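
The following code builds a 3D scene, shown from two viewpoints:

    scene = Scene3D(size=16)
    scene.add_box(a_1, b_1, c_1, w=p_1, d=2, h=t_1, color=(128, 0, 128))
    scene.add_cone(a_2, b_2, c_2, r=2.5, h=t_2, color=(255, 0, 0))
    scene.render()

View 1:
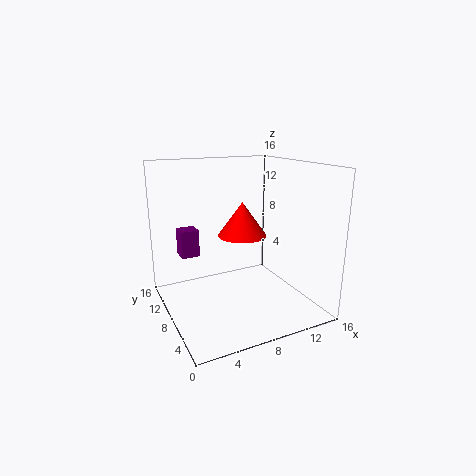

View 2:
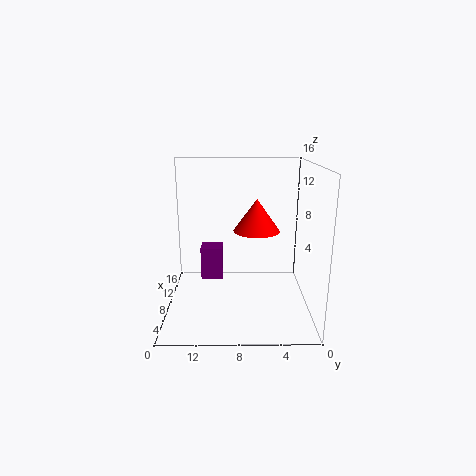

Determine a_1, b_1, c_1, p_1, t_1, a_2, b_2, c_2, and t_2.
a_1 = 2, b_1 = 9.5, c_1 = 6, p_1 = 2, t_1 = 3, a_2 = 7.5, b_2 = 6, c_2 = 9, t_2 = 3.5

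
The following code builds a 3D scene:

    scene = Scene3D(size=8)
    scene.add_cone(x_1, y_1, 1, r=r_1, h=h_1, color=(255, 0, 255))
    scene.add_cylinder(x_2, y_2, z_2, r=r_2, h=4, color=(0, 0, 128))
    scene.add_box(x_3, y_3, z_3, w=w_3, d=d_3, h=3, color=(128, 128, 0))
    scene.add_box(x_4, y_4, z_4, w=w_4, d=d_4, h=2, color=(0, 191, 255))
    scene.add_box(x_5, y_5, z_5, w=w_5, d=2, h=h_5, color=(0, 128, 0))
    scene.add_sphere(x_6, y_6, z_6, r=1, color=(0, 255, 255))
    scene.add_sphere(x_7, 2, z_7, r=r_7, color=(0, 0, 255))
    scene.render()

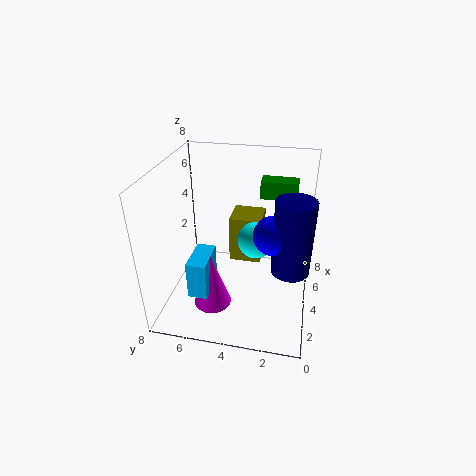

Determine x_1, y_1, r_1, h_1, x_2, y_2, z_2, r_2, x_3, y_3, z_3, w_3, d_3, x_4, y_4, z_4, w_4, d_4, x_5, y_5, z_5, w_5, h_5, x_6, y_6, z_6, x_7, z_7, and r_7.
x_1 = 2; y_1 = 5; r_1 = 1; h_1 = 3; x_2 = 3; y_2 = 1; z_2 = 3; r_2 = 1; x_3 = 6; y_3 = 3; z_3 = 1; w_3 = 2; d_3 = 2; x_4 = 1; y_4 = 5; z_4 = 2; w_4 = 2; d_4 = 1; x_5 = 5; y_5 = 1; z_5 = 6; w_5 = 1; h_5 = 1; x_6 = 4; y_6 = 3; z_6 = 4; x_7 = 3; z_7 = 5; r_7 = 1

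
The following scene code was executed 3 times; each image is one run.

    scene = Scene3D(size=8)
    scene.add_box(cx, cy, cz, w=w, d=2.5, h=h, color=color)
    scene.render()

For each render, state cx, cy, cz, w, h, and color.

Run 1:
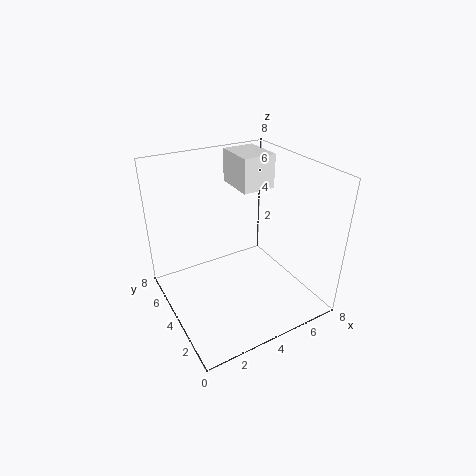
cx = 5
cy = 5
cz = 6
w = 2
h = 2
color = 'white'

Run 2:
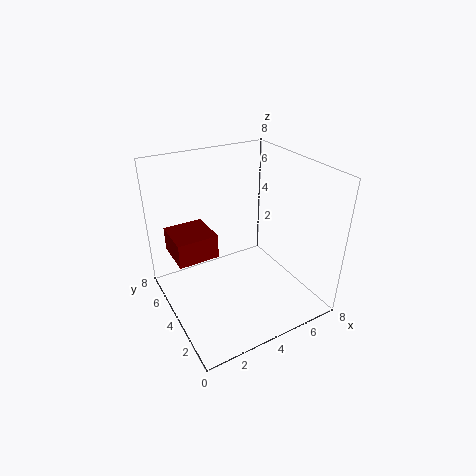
cx = 1
cy = 5.5
cz = 2
w = 2.5
h = 1.5
color = 'maroon'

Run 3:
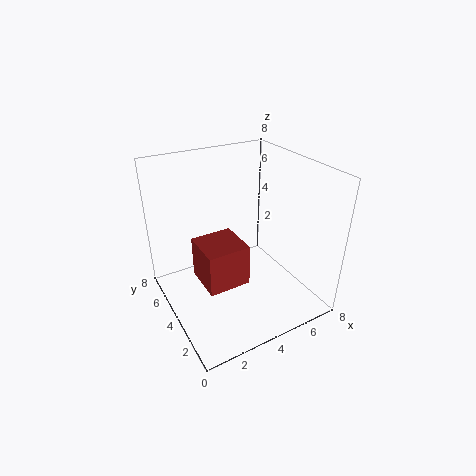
cx = 2
cy = 3.5
cz = 1
w = 2.5
h = 2.5
color = 'brown'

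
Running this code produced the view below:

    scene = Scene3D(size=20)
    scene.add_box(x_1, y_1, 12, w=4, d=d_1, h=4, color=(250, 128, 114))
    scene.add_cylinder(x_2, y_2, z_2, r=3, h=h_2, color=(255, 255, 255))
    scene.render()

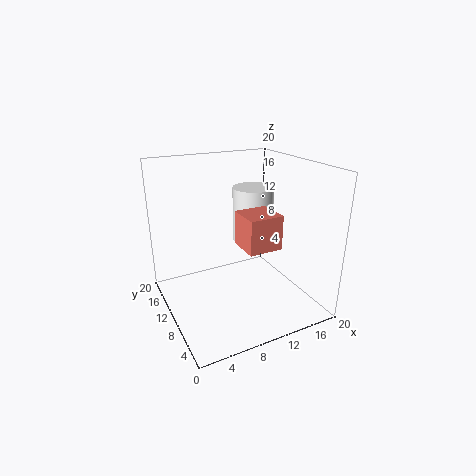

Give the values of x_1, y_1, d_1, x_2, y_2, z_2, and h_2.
x_1 = 7, y_1 = 1, d_1 = 4, x_2 = 14, y_2 = 13, z_2 = 8, h_2 = 8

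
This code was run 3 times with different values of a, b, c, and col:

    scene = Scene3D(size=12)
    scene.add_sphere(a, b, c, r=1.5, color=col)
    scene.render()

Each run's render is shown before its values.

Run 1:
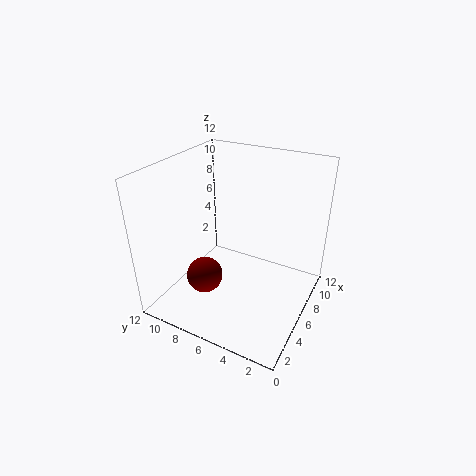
a = 3.75
b = 8
c = 3
col = 'maroon'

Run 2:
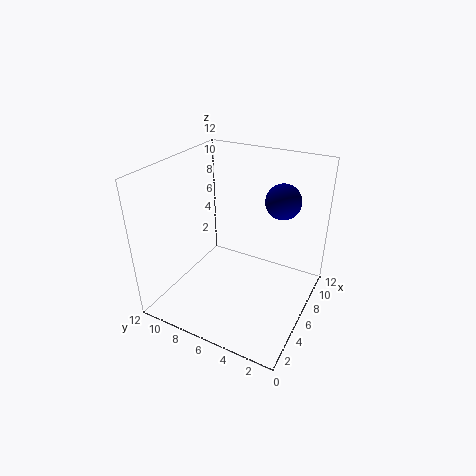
a = 8.75
b = 3.25
c = 8.75
col = 'navy'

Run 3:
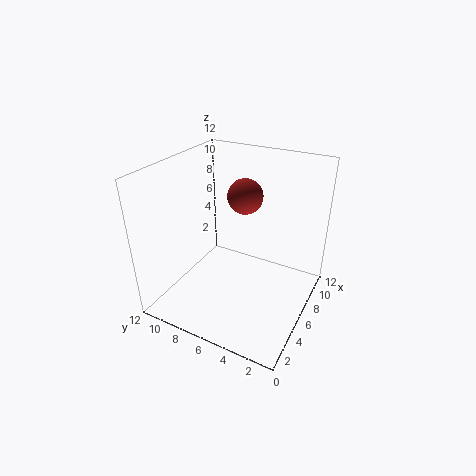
a = 7.75
b = 6.25
c = 9
col = 'brown'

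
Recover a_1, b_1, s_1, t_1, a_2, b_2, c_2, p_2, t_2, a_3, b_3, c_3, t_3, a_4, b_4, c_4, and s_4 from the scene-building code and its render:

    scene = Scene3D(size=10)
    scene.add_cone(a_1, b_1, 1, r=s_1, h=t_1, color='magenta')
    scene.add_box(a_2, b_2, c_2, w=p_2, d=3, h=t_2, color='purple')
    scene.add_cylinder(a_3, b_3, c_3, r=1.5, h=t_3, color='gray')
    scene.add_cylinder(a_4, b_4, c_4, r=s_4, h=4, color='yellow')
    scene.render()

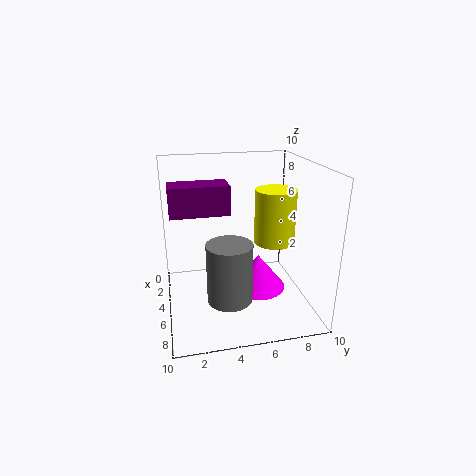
a_1 = 5, b_1 = 6.5, s_1 = 2, t_1 = 2.5, a_2 = 8.5, b_2 = 0.5, c_2 = 8.5, p_2 = 1.5, t_2 = 1.5, a_3 = 7, b_3 = 4, c_3 = 1.5, t_3 = 4, a_4 = 4, b_4 = 8, c_4 = 4, s_4 = 1.5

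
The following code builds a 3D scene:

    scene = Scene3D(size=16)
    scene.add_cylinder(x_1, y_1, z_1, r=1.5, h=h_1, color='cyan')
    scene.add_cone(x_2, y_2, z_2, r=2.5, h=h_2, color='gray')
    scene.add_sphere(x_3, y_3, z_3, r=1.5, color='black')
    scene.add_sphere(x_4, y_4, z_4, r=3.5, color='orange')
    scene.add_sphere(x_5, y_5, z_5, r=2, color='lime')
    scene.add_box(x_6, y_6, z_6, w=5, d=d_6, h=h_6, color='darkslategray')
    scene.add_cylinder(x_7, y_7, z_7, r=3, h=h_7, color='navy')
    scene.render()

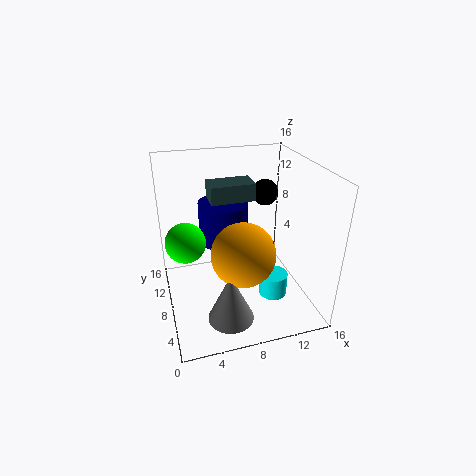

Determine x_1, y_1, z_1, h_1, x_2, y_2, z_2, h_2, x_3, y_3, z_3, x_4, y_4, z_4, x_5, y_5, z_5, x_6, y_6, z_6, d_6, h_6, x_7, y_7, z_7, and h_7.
x_1 = 11
y_1 = 4.5
z_1 = 2.5
h_1 = 2.5
x_2 = 6
y_2 = 4
z_2 = 0.5
h_2 = 5.5
x_3 = 12
y_3 = 10.5
z_3 = 12
x_4 = 8
y_4 = 6
z_4 = 7
x_5 = 2
y_5 = 6
z_5 = 9.5
x_6 = 5.5
y_6 = 9.5
z_6 = 11.5
d_6 = 3
h_6 = 2
x_7 = 7.5
y_7 = 12.5
z_7 = 5.5
h_7 = 5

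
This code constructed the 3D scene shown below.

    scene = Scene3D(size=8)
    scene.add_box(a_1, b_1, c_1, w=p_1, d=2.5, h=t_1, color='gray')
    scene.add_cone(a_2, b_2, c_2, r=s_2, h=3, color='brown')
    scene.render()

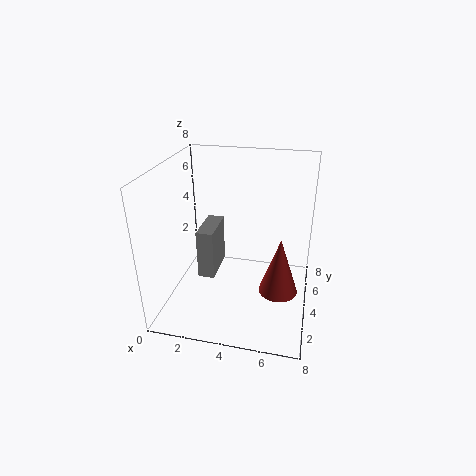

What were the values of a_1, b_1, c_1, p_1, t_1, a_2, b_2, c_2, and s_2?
a_1 = 1.5, b_1 = 4, c_1 = 1, p_1 = 1, t_1 = 3, a_2 = 6.5, b_2 = 2.5, c_2 = 2, s_2 = 1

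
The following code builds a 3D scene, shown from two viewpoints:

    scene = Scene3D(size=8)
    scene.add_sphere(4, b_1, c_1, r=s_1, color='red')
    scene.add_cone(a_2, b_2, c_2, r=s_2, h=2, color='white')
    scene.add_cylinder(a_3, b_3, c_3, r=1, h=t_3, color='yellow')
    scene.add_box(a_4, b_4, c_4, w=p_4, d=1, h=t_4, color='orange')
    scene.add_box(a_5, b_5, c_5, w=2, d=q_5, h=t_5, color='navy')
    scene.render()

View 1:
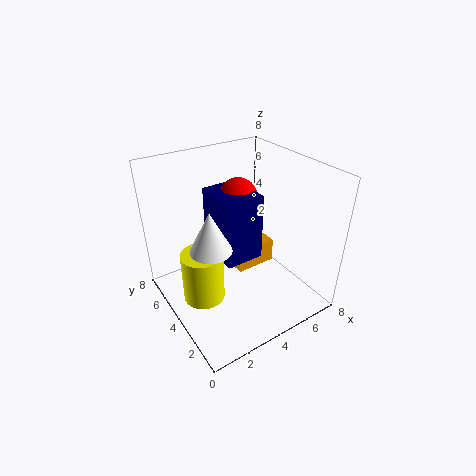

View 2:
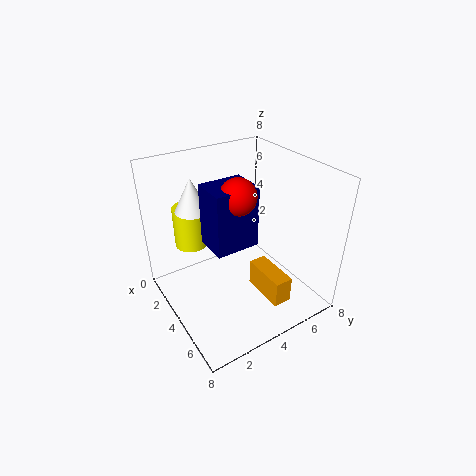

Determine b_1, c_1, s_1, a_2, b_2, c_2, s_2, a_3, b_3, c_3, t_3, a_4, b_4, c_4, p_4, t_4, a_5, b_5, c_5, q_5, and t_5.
b_1 = 4, c_1 = 6.5, s_1 = 1, a_2 = 1.5, b_2 = 2.5, c_2 = 5, s_2 = 1, a_3 = 1, b_3 = 2.5, c_3 = 2.5, t_3 = 2.5, a_4 = 4.5, b_4 = 4.5, c_4 = 1, p_4 = 2.5, t_4 = 1.5, a_5 = 2.5, b_5 = 2.5, c_5 = 3.5, q_5 = 2.5, t_5 = 3.5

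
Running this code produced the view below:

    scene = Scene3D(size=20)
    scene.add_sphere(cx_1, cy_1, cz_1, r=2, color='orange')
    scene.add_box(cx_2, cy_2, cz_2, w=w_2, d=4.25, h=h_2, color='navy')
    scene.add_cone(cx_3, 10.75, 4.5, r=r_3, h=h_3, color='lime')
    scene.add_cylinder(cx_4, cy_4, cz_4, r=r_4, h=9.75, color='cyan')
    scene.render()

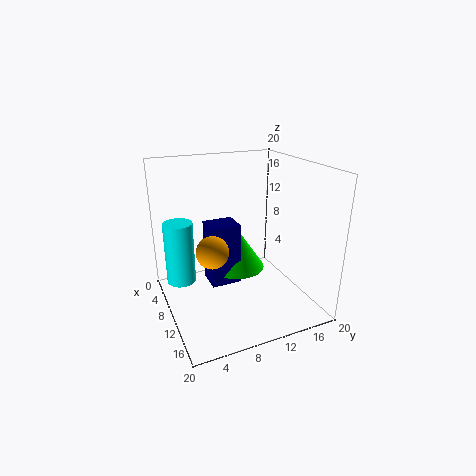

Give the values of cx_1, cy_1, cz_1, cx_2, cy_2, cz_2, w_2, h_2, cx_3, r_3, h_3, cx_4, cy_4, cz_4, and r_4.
cx_1 = 14.25, cy_1 = 4.75, cz_1 = 10.75, cx_2 = 6.75, cy_2 = 6, cz_2 = 3.25, w_2 = 3.75, h_2 = 8.75, cx_3 = 8, r_3 = 4, h_3 = 6, cx_4 = 3, cy_4 = 3.25, cz_4 = 1, r_4 = 2.25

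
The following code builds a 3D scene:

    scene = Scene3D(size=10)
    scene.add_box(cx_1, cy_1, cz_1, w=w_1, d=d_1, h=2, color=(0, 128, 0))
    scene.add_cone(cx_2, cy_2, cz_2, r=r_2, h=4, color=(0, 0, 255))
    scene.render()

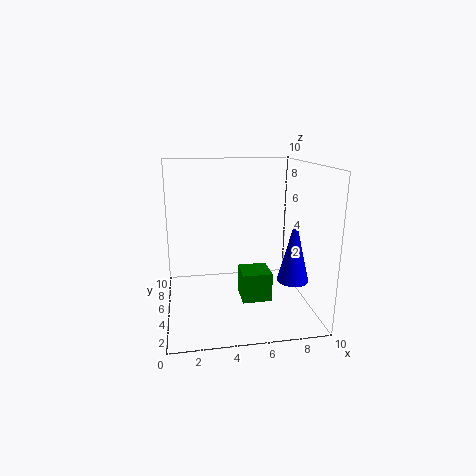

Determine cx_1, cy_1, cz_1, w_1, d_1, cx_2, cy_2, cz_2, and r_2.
cx_1 = 5
cy_1 = 3
cz_1 = 1
w_1 = 2
d_1 = 2
cx_2 = 8
cy_2 = 2
cz_2 = 3
r_2 = 1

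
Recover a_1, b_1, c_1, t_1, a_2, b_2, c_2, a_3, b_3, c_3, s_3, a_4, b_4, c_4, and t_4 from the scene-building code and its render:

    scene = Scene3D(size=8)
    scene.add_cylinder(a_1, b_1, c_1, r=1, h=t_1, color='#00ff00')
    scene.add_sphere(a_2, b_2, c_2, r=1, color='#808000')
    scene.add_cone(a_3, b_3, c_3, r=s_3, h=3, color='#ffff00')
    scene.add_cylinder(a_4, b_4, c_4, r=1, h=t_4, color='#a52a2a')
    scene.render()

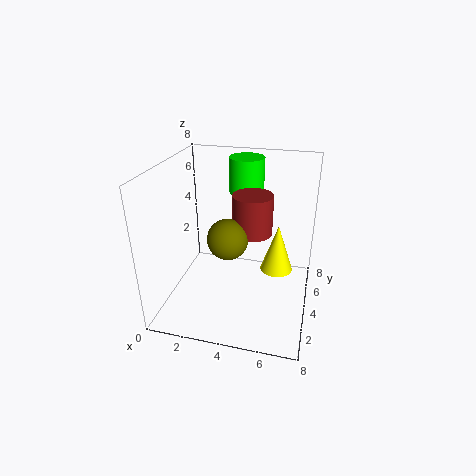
a_1 = 4; b_1 = 6; c_1 = 6; t_1 = 2; a_2 = 4; b_2 = 2; c_2 = 5; a_3 = 6; b_3 = 6; c_3 = 1; s_3 = 1; a_4 = 5; b_4 = 3; c_4 = 5; t_4 = 2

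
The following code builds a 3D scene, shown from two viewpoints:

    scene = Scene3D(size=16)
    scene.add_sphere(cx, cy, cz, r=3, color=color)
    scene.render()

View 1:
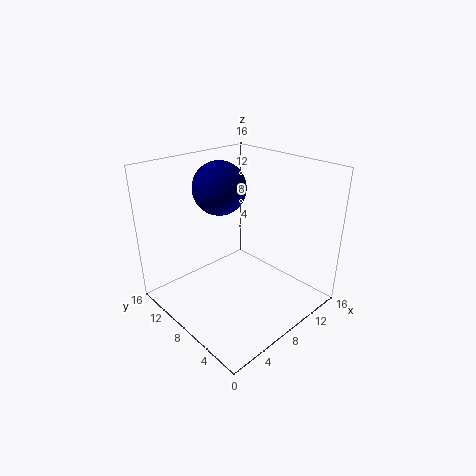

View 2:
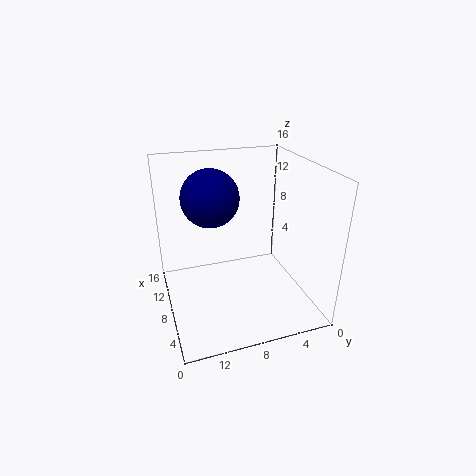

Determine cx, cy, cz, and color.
cx = 8; cy = 11; cz = 13; color = 'navy'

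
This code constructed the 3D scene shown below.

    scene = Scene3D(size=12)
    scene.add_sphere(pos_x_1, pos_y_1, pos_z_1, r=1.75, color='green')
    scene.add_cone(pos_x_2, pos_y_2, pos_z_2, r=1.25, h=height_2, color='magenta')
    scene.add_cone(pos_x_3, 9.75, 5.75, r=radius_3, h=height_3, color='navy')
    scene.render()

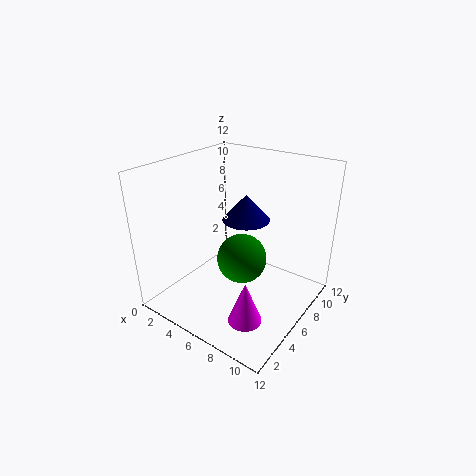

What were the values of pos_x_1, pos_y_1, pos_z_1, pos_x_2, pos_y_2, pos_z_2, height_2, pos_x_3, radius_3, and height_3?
pos_x_1 = 8.5
pos_y_1 = 3
pos_z_1 = 6.5
pos_x_2 = 9.5
pos_y_2 = 2
pos_z_2 = 2
height_2 = 3.25
pos_x_3 = 4.25
radius_3 = 2.25
height_3 = 2.5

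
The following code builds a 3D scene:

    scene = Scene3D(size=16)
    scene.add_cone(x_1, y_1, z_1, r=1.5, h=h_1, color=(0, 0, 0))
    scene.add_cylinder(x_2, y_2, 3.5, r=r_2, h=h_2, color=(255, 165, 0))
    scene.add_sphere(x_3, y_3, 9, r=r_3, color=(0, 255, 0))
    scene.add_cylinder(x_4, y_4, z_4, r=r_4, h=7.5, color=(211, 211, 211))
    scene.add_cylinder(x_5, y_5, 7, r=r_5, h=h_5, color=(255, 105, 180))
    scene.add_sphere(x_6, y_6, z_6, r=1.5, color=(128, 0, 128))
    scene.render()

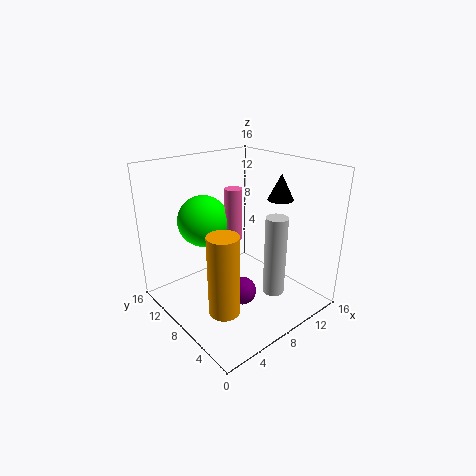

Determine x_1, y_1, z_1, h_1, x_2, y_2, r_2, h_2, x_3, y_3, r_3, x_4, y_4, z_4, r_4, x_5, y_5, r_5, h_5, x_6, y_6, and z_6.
x_1 = 13.5
y_1 = 7
z_1 = 11.5
h_1 = 3
x_2 = 2.5
y_2 = 3.5
r_2 = 1.5
h_2 = 8
x_3 = 6.5
y_3 = 12.5
r_3 = 3
x_4 = 6.5
y_4 = 1
z_4 = 5.5
r_4 = 1
x_5 = 9
y_5 = 10
r_5 = 1
h_5 = 6
x_6 = 6.5
y_6 = 5.5
z_6 = 3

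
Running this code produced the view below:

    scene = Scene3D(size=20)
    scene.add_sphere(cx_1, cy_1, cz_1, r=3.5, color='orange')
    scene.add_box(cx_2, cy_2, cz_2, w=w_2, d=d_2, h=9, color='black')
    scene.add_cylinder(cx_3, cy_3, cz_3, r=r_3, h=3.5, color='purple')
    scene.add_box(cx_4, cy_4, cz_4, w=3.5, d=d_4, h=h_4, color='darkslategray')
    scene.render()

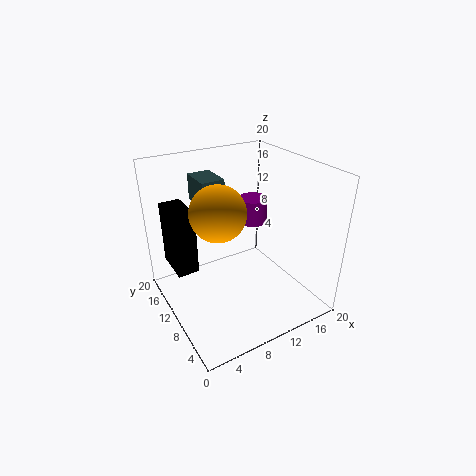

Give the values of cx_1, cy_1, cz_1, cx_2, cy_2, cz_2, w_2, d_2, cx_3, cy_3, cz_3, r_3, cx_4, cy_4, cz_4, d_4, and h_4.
cx_1 = 6
cy_1 = 8
cz_1 = 15.5
cx_2 = 1.5
cy_2 = 11.5
cz_2 = 5.5
w_2 = 3
d_2 = 5.5
cx_3 = 13
cy_3 = 11
cz_3 = 11.5
r_3 = 2
cx_4 = 7
cy_4 = 14.5
cz_4 = 13
d_4 = 5
h_4 = 4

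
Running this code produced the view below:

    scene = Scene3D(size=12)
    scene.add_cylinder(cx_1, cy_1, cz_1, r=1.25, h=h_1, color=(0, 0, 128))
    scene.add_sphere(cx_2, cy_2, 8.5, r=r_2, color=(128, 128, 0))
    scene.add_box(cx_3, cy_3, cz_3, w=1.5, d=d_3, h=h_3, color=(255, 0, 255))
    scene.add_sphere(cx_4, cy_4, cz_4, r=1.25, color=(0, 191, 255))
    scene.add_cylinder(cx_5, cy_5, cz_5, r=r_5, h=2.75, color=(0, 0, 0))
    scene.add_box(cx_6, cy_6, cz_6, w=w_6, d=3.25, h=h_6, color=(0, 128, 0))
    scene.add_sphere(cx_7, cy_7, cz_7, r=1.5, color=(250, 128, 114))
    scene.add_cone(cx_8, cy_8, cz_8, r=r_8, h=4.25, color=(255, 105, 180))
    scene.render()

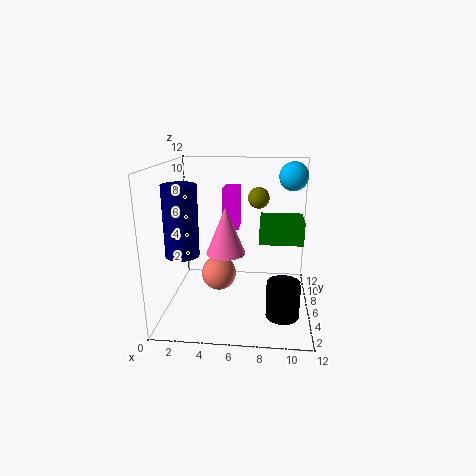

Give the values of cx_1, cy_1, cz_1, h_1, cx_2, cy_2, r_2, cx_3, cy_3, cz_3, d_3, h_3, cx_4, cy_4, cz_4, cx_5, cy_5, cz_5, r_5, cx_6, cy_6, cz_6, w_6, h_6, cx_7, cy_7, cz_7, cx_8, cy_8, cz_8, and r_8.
cx_1 = 2.25; cy_1 = 2.5; cz_1 = 5.75; h_1 = 5.25; cx_2 = 7.5; cy_2 = 10.25; r_2 = 1; cx_3 = 4.25; cy_3 = 9; cz_3 = 5.75; d_3 = 2.5; h_3 = 3.75; cx_4 = 10.5; cy_4 = 8.75; cz_4 = 10.75; cx_5 = 9.75; cy_5 = 2.25; cz_5 = 1.25; r_5 = 1.25; cx_6 = 7.75; cy_6 = 6.5; cz_6 = 5.25; w_6 = 3.75; h_6 = 2; cx_7 = 4.25; cy_7 = 6.5; cz_7 = 2.5; cx_8 = 4.75; cy_8 = 7.5; cz_8 = 4; r_8 = 1.75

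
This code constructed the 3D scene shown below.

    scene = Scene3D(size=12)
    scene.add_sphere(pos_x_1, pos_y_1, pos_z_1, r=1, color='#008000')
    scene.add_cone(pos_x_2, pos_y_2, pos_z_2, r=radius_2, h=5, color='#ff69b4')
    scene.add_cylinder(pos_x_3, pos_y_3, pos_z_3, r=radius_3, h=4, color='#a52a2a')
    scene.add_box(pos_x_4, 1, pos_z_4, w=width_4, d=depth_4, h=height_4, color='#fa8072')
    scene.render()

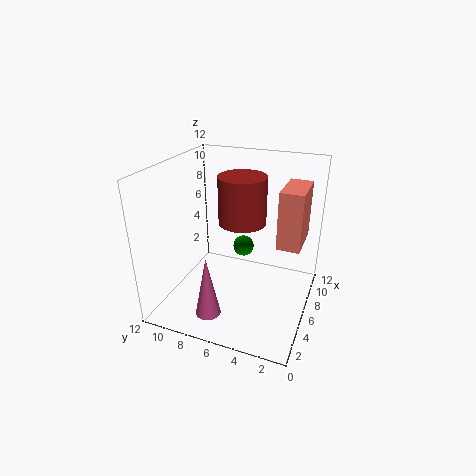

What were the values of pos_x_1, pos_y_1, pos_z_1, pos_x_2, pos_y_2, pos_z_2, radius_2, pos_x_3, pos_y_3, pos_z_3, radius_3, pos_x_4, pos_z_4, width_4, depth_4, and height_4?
pos_x_1 = 10
pos_y_1 = 7
pos_z_1 = 3
pos_x_2 = 2
pos_y_2 = 7
pos_z_2 = 1
radius_2 = 1
pos_x_3 = 7
pos_y_3 = 6
pos_z_3 = 7
radius_3 = 2
pos_x_4 = 7
pos_z_4 = 5
width_4 = 4
depth_4 = 2
height_4 = 5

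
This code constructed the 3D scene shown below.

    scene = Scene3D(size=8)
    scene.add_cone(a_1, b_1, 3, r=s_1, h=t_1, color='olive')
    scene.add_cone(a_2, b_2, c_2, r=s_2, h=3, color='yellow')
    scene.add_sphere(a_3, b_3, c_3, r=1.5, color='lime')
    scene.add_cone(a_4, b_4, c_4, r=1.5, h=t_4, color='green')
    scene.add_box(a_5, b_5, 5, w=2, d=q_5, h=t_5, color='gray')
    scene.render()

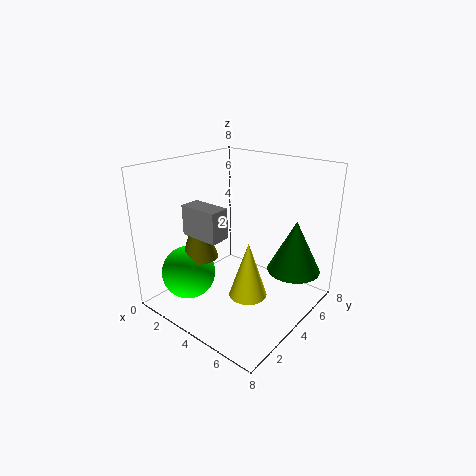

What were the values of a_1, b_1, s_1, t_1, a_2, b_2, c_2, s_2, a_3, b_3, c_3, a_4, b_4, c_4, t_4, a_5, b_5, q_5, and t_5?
a_1 = 2.5; b_1 = 2.5; s_1 = 1; t_1 = 3; a_2 = 5.5; b_2 = 3; c_2 = 1.5; s_2 = 1; a_3 = 2; b_3 = 2; c_3 = 2; a_4 = 6.5; b_4 = 6; c_4 = 2; t_4 = 3; a_5 = 3; b_5 = 1; q_5 = 1; t_5 = 1.5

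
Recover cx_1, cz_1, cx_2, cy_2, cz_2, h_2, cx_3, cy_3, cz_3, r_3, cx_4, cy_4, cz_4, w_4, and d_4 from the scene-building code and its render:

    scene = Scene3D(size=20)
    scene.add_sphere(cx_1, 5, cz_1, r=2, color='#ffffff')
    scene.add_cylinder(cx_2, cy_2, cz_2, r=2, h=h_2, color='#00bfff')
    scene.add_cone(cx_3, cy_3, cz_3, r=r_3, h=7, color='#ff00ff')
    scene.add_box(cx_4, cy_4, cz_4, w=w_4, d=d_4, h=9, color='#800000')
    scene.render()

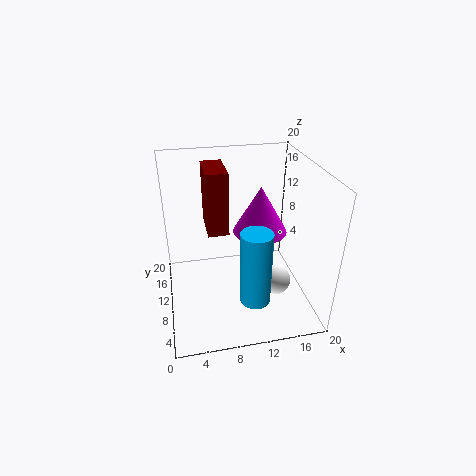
cx_1 = 14; cz_1 = 6; cx_2 = 11; cy_2 = 4; cz_2 = 4; h_2 = 10; cx_3 = 14; cy_3 = 13; cz_3 = 9; r_3 = 4; cx_4 = 6; cy_4 = 11; cz_4 = 10; w_4 = 3; d_4 = 6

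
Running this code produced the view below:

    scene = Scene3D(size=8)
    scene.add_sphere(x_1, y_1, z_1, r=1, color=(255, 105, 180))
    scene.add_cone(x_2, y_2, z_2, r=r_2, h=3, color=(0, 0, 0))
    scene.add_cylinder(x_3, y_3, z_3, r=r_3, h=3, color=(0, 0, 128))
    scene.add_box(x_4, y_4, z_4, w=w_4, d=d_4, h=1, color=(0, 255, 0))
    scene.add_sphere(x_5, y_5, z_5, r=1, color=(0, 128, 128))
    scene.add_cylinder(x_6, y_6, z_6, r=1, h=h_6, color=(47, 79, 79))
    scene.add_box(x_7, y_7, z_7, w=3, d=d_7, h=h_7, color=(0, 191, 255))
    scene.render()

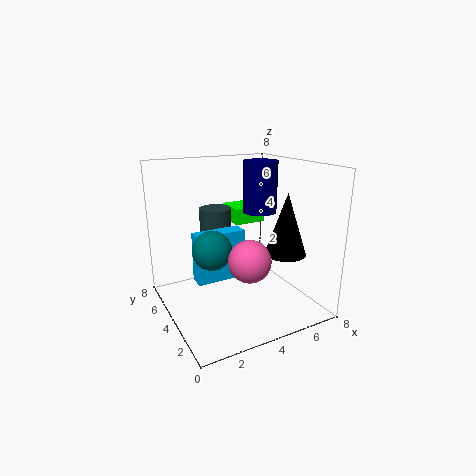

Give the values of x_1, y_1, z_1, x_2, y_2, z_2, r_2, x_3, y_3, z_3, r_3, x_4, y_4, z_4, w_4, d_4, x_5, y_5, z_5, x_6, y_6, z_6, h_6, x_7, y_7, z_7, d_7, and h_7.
x_1 = 3, y_1 = 1, z_1 = 4, x_2 = 5, y_2 = 1, z_2 = 4, r_2 = 1, x_3 = 6, y_3 = 5, z_3 = 5, r_3 = 1, x_4 = 5, y_4 = 6, z_4 = 4, w_4 = 2, d_4 = 2, x_5 = 2, y_5 = 3, z_5 = 4, x_6 = 4, y_6 = 7, z_6 = 3, h_6 = 2, x_7 = 2, y_7 = 5, z_7 = 1, d_7 = 1, h_7 = 3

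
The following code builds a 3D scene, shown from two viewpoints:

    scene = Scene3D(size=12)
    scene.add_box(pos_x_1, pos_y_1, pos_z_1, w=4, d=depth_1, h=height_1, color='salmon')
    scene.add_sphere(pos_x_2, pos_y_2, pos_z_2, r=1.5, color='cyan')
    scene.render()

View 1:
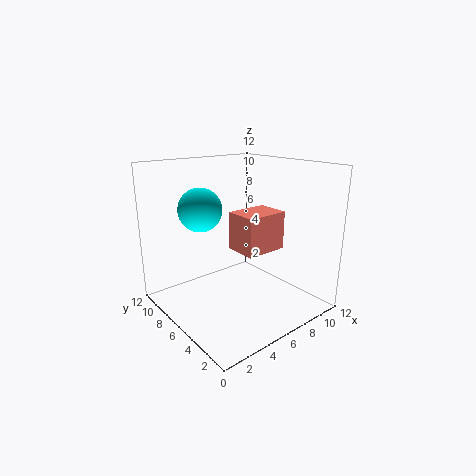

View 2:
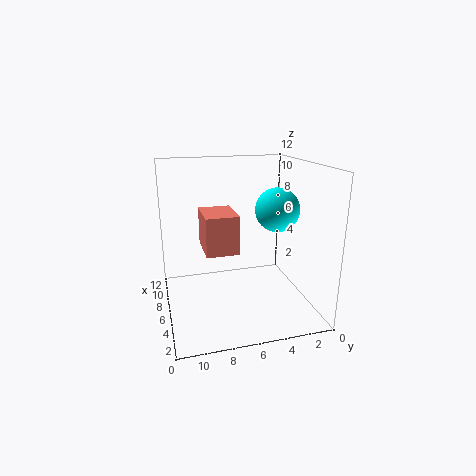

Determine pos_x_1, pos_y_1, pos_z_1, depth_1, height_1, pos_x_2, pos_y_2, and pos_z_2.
pos_x_1 = 7, pos_y_1 = 5.5, pos_z_1 = 4, depth_1 = 3, height_1 = 3.5, pos_x_2 = 1.5, pos_y_2 = 4.5, pos_z_2 = 9.5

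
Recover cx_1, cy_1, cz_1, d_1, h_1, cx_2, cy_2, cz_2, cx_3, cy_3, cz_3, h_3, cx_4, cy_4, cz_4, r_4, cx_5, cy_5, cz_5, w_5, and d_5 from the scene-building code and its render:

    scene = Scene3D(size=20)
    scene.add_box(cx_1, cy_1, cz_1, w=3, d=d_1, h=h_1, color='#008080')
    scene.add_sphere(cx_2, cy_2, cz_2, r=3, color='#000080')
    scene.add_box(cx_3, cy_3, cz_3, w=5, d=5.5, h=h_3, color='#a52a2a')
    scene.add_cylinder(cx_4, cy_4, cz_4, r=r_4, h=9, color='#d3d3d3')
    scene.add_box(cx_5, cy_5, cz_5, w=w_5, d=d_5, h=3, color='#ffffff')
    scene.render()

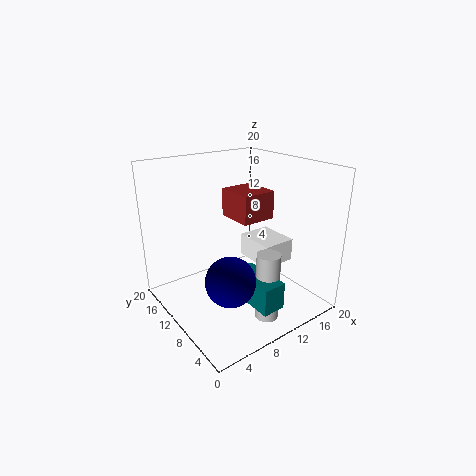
cx_1 = 7
cy_1 = 0.5
cz_1 = 4
d_1 = 6.5
h_1 = 3.5
cx_2 = 4.5
cy_2 = 4
cz_2 = 8
cx_3 = 10.5
cy_3 = 9
cz_3 = 12
h_3 = 4
cx_4 = 9.5
cy_4 = 3
cz_4 = 1.5
r_4 = 1.5
cx_5 = 10.5
cy_5 = 4.5
cz_5 = 7.5
w_5 = 4.5
d_5 = 5.5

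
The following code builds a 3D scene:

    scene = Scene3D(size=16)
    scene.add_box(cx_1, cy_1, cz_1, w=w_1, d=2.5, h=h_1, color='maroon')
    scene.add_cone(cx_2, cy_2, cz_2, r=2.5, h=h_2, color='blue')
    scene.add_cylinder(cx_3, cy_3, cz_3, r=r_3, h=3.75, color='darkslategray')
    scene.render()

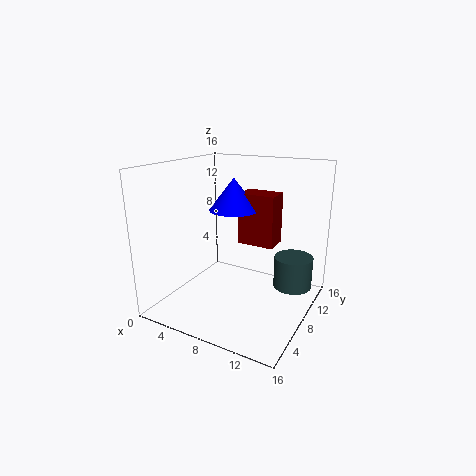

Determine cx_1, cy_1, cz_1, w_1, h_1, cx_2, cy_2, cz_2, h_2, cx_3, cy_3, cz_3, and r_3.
cx_1 = 9, cy_1 = 6.25, cz_1 = 8.25, w_1 = 3.75, h_1 = 5.25, cx_2 = 8.5, cy_2 = 6.25, cz_2 = 11.75, h_2 = 3.25, cx_3 = 13.25, cy_3 = 12, cz_3 = 1.5, r_3 = 2.25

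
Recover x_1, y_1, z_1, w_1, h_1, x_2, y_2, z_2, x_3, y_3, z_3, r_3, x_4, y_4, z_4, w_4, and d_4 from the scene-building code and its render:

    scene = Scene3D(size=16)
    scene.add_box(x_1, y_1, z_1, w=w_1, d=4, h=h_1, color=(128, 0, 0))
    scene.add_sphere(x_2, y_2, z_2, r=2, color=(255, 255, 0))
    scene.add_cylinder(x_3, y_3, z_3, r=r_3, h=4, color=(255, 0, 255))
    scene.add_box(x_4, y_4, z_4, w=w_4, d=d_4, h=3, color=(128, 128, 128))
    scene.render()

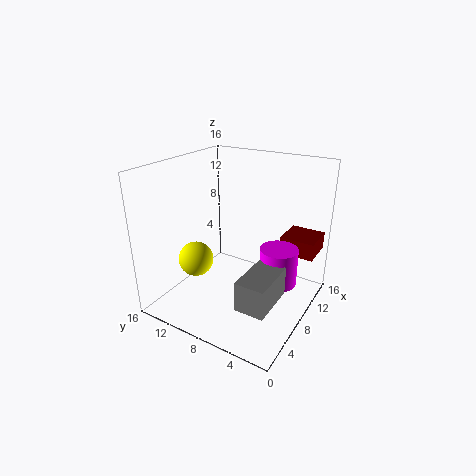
x_1 = 11.5; y_1 = 0.5; z_1 = 5.5; w_1 = 4; h_1 = 2; x_2 = 6; y_2 = 12.5; z_2 = 5; x_3 = 8; y_3 = 3; z_3 = 4; r_3 = 2; x_4 = 1.5; y_4 = 1.5; z_4 = 4; w_4 = 5; d_4 = 3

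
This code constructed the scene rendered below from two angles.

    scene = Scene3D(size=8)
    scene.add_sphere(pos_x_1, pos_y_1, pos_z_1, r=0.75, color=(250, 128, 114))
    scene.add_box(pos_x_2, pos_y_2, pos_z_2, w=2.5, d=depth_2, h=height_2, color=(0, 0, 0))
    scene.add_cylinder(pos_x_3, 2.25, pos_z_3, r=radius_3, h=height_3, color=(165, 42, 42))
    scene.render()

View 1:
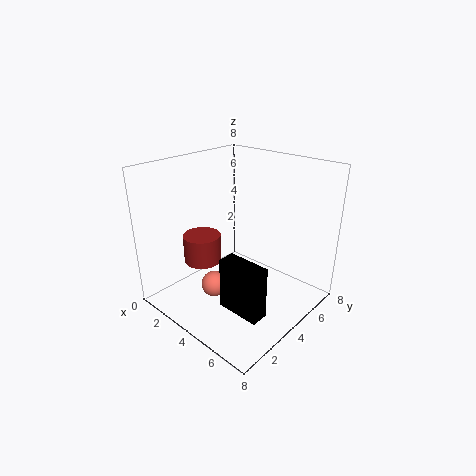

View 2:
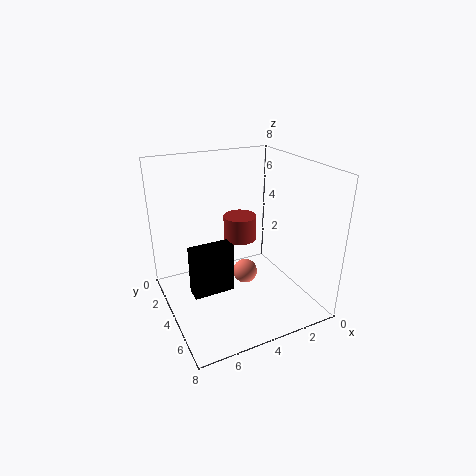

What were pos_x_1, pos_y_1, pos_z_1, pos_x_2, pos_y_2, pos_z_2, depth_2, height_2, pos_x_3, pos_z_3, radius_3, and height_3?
pos_x_1 = 3; pos_y_1 = 3; pos_z_1 = 1; pos_x_2 = 4; pos_y_2 = 2.5; pos_z_2 = 0.25; depth_2 = 1; height_2 = 3; pos_x_3 = 3; pos_z_3 = 3; radius_3 = 1; height_3 = 1.5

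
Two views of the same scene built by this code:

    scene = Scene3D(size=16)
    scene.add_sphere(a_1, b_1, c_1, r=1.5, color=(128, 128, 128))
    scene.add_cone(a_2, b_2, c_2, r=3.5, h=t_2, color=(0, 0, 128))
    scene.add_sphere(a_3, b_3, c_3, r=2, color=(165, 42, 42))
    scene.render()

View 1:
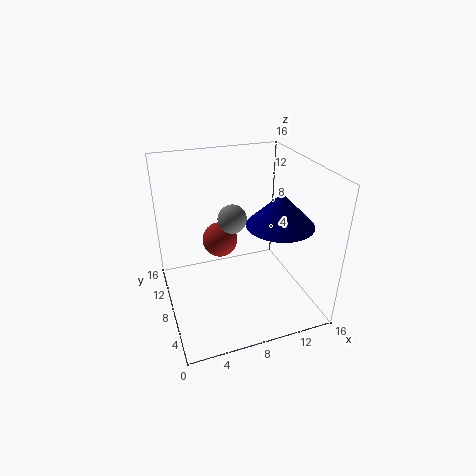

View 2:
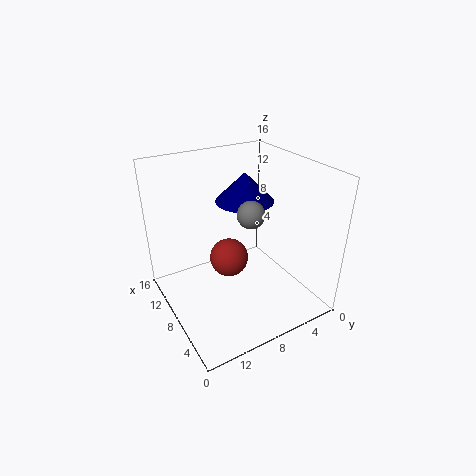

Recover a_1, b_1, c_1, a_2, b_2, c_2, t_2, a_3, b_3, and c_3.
a_1 = 7, b_1 = 7, c_1 = 11, a_2 = 11.5, b_2 = 5, c_2 = 10.5, t_2 = 3.5, a_3 = 6.5, b_3 = 10, c_3 = 7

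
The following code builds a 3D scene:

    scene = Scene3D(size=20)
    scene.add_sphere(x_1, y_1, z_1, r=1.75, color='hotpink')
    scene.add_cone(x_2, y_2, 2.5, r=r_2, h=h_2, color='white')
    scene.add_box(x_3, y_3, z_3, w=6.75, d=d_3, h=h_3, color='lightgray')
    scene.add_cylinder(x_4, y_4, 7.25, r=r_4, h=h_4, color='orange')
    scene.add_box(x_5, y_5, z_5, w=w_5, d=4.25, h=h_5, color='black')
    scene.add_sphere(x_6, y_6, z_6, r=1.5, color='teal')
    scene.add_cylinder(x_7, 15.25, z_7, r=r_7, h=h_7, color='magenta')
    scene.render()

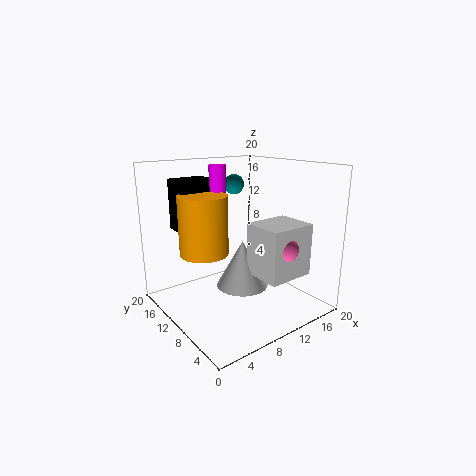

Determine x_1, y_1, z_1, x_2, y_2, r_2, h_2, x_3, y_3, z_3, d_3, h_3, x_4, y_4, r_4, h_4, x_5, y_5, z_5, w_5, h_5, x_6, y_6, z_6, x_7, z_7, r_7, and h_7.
x_1 = 13.5; y_1 = 4.25; z_1 = 9.25; x_2 = 11; y_2 = 10.25; r_2 = 3.75; h_2 = 6.75; x_3 = 10.75; y_3 = 3.25; z_3 = 5; d_3 = 5.75; h_3 = 7.25; x_4 = 6.75; y_4 = 13.75; r_4 = 3.5; h_4 = 8.5; x_5 = 4.5; y_5 = 15.5; z_5 = 10; w_5 = 5.5; h_5 = 7.5; x_6 = 13; y_6 = 15; z_6 = 16.5; x_7 = 10.25; z_7 = 12; r_7 = 1.25; h_7 = 7.5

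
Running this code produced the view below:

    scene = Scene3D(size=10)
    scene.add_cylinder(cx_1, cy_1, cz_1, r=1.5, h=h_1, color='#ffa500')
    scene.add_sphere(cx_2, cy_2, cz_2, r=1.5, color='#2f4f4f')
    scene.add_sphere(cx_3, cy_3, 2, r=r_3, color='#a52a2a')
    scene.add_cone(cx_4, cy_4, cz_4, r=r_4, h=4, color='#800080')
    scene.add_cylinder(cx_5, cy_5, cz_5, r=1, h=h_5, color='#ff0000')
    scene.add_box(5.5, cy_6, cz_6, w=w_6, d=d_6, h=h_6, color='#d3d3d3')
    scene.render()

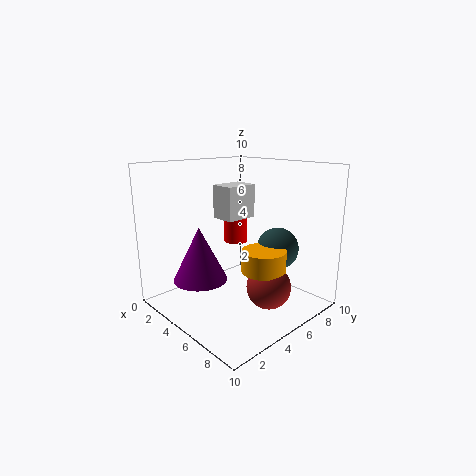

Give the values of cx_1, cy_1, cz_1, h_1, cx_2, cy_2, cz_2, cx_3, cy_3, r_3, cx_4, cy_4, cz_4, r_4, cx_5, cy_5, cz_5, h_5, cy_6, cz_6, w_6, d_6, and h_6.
cx_1 = 7
cy_1 = 5.5
cz_1 = 3
h_1 = 1.5
cx_2 = 6.5
cy_2 = 7.5
cz_2 = 4
cx_3 = 7.5
cy_3 = 5.5
r_3 = 1.5
cx_4 = 2.5
cy_4 = 3.5
cz_4 = 1.5
r_4 = 2
cx_5 = 1
cy_5 = 8.5
cz_5 = 3
h_5 = 4.5
cy_6 = 2.5
cz_6 = 7
w_6 = 1.5
d_6 = 2
h_6 = 2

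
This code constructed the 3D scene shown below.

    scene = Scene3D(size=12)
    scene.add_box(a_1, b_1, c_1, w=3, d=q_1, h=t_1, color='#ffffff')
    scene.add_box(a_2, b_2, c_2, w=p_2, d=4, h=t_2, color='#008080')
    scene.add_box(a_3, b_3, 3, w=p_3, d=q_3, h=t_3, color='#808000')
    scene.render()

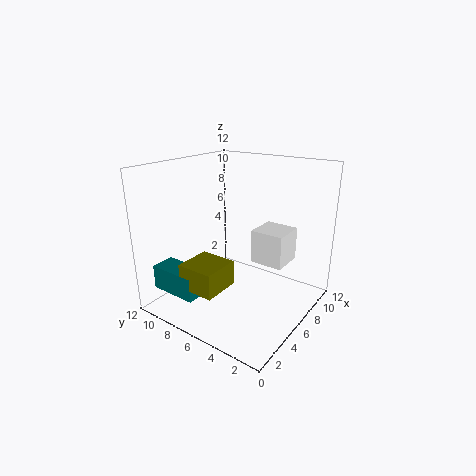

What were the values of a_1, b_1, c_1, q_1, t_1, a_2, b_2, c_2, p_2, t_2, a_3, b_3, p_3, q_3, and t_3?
a_1 = 8, b_1 = 3, c_1 = 3, q_1 = 3, t_1 = 3, a_2 = 1, b_2 = 7, c_2 = 2, p_2 = 2, t_2 = 2, a_3 = 1, b_3 = 5, p_3 = 3, q_3 = 3, t_3 = 2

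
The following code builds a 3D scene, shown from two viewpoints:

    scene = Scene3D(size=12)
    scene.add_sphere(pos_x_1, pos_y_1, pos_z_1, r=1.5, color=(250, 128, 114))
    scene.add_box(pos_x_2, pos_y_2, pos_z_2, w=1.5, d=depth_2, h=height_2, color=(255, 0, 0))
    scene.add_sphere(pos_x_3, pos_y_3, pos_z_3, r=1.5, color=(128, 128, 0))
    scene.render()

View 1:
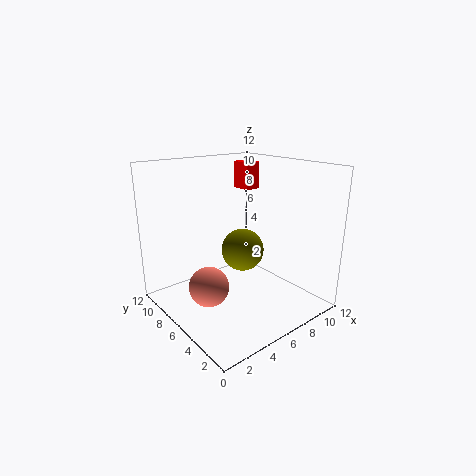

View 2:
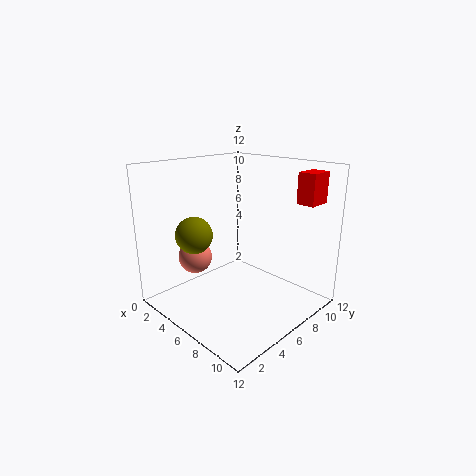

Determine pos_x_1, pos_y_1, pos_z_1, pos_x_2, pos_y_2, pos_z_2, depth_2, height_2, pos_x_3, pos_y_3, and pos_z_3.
pos_x_1 = 2; pos_y_1 = 4.5; pos_z_1 = 3.5; pos_x_2 = 9.5; pos_y_2 = 9; pos_z_2 = 9; depth_2 = 2; height_2 = 2.5; pos_x_3 = 4; pos_y_3 = 3; pos_z_3 = 6.5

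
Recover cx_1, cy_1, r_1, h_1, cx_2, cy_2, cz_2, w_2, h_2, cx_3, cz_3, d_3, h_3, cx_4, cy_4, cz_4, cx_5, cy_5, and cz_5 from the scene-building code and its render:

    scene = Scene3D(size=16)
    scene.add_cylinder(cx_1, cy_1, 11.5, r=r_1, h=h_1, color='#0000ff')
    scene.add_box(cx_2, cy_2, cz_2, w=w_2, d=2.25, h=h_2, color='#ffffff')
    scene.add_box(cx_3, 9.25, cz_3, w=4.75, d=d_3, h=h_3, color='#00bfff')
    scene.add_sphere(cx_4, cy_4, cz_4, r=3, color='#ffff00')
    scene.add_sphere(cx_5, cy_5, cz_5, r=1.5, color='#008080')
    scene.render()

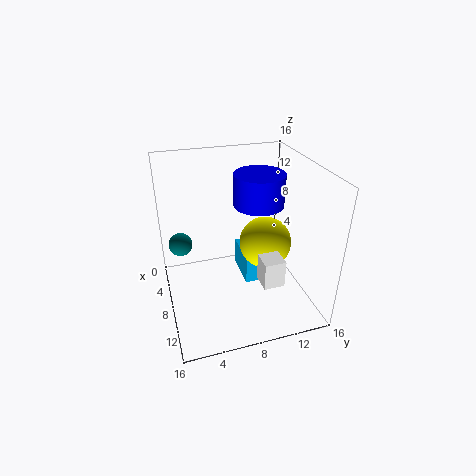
cx_1 = 7.5, cy_1 = 10.5, r_1 = 2.75, h_1 = 3.5, cx_2 = 11, cy_2 = 9.25, cz_2 = 4.5, w_2 = 2.25, h_2 = 3, cx_3 = 2.75, cz_3 = 1, d_3 = 3, h_3 = 3.5, cx_4 = 7.5, cy_4 = 11.5, cz_4 = 6.5, cx_5 = 1.5, cy_5 = 2.25, cz_5 = 4.25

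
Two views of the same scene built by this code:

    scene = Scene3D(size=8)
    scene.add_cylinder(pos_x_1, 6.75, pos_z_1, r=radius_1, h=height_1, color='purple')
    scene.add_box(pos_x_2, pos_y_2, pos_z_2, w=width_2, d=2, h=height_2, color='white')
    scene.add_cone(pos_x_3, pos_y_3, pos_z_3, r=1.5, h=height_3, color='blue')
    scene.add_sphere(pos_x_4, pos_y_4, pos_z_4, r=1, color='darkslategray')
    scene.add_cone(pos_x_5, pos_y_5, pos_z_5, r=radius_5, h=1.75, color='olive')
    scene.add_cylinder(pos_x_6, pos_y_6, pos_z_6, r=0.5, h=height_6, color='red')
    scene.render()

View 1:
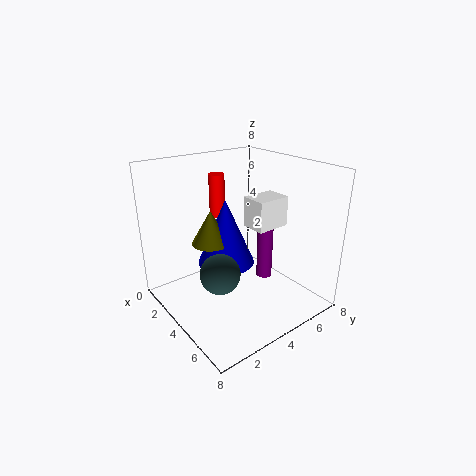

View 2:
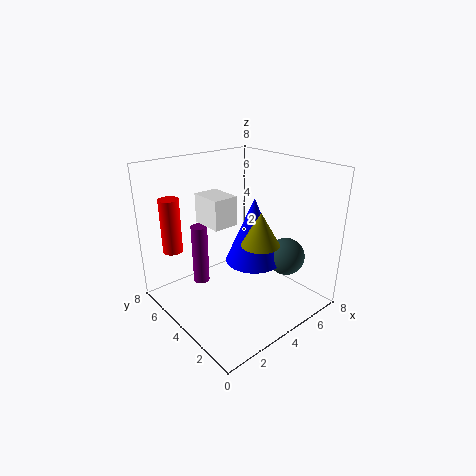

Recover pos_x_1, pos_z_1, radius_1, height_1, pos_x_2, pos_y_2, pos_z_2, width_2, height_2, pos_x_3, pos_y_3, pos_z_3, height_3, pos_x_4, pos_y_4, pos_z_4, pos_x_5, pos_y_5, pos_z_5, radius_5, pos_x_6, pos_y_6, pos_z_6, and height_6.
pos_x_1 = 3.25
pos_z_1 = 0.25
radius_1 = 0.5
height_1 = 3.75
pos_x_2 = 3.25
pos_y_2 = 5
pos_z_2 = 4.25
width_2 = 1.5
height_2 = 1.75
pos_x_3 = 4.25
pos_y_3 = 3
pos_z_3 = 3
height_3 = 3.5
pos_x_4 = 5.5
pos_y_4 = 1.75
pos_z_4 = 3.25
pos_x_5 = 4
pos_y_5 = 2.25
pos_z_5 = 4.25
radius_5 = 1
pos_x_6 = 0.5
pos_y_6 = 5
pos_z_6 = 4
height_6 = 2.75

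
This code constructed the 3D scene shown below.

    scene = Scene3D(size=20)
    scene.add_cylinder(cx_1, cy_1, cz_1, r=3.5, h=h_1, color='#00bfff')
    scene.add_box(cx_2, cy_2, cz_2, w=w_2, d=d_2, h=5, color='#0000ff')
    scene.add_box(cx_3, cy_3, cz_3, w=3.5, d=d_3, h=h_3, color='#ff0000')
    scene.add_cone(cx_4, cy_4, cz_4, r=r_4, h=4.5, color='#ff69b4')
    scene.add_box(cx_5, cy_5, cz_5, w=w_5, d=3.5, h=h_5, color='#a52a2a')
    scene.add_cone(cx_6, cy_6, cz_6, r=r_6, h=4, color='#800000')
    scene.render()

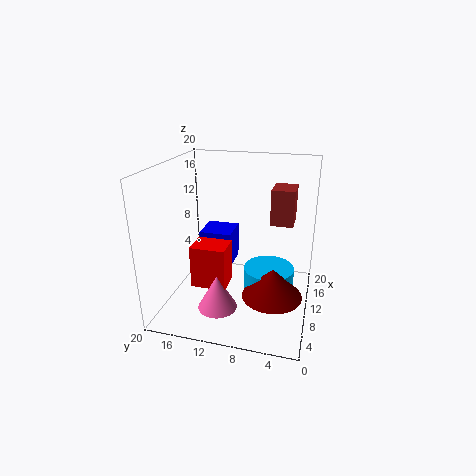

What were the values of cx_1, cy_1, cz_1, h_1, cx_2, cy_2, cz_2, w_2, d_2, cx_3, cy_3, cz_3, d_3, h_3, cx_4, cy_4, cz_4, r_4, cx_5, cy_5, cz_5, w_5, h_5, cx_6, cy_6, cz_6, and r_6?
cx_1 = 10, cy_1 = 5.5, cz_1 = 1, h_1 = 5, cx_2 = 9.5, cy_2 = 11, cz_2 = 5.5, w_2 = 4.5, d_2 = 4.5, cx_3 = 3.5, cy_3 = 10, cz_3 = 5.5, d_3 = 4.5, h_3 = 5.5, cx_4 = 3.5, cy_4 = 11, cz_4 = 3, r_4 = 2.5, cx_5 = 15.5, cy_5 = 3, cz_5 = 10, w_5 = 4.5, h_5 = 5.5, cx_6 = 7, cy_6 = 4.5, cz_6 = 3.5, r_6 = 4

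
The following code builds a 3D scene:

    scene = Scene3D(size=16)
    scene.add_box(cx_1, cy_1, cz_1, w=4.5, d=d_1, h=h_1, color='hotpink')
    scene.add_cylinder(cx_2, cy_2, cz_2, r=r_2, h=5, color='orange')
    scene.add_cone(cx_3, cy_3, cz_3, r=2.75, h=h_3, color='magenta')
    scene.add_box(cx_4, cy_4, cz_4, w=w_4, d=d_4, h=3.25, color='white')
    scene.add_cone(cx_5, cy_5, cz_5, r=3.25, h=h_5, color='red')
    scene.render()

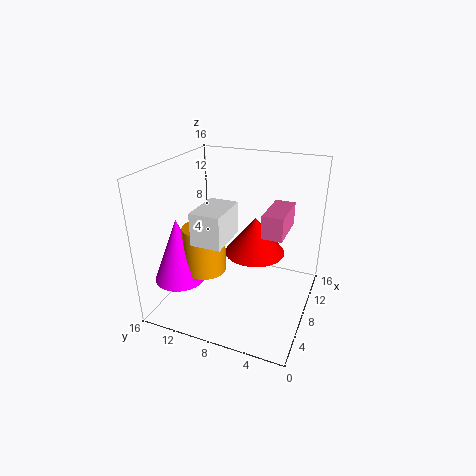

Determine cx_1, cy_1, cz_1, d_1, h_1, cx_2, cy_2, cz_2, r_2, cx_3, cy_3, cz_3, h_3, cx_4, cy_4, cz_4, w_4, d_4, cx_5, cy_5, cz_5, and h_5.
cx_1 = 3.75
cy_1 = 2
cz_1 = 10.75
d_1 = 2
h_1 = 2.25
cx_2 = 5.25
cy_2 = 10.75
cz_2 = 5
r_2 = 2.25
cx_3 = 4
cy_3 = 13.25
cz_3 = 4
h_3 = 7
cx_4 = 1.75
cy_4 = 7.25
cz_4 = 9.75
w_4 = 4.5
d_4 = 3
cx_5 = 8
cy_5 = 6
cz_5 = 6.75
h_5 = 4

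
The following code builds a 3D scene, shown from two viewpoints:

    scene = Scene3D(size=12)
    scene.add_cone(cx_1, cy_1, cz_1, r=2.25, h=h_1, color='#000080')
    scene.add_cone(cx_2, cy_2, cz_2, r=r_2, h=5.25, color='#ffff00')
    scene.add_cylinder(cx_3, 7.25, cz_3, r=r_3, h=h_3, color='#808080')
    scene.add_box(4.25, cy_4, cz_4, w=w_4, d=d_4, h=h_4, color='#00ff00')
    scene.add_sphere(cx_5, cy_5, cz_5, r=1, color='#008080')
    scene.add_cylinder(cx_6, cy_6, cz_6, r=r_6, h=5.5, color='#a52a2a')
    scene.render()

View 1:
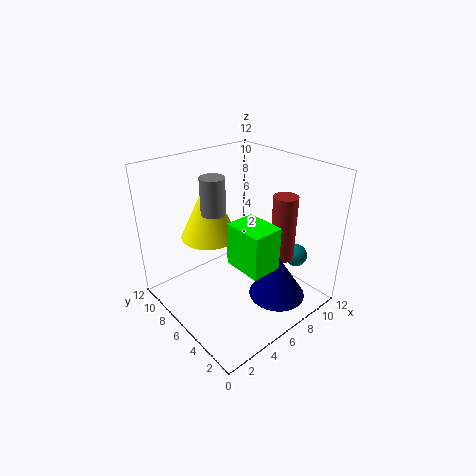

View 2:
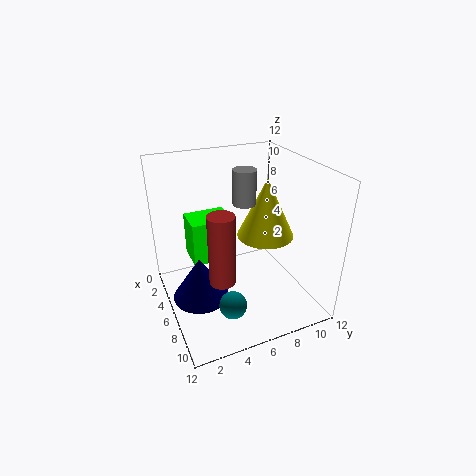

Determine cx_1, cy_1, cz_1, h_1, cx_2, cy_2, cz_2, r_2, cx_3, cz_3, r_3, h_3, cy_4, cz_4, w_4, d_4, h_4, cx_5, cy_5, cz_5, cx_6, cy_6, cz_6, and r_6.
cx_1 = 7; cy_1 = 2.25; cz_1 = 2; h_1 = 3.5; cx_2 = 5.25; cy_2 = 9; cz_2 = 5.25; r_2 = 2.5; cx_3 = 4.5; cz_3 = 8.25; r_3 = 1; h_3 = 3; cy_4 = 2; cz_4 = 4.75; w_4 = 2.5; d_4 = 3.25; h_4 = 3.5; cx_5 = 10.75; cy_5 = 3.5; cz_5 = 3.5; cx_6 = 8.75; cy_6 = 3.5; cz_6 = 4.25; r_6 = 1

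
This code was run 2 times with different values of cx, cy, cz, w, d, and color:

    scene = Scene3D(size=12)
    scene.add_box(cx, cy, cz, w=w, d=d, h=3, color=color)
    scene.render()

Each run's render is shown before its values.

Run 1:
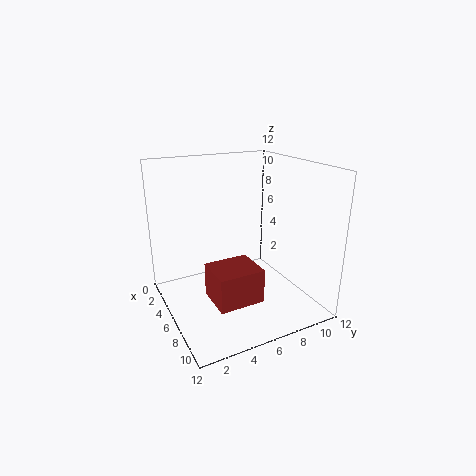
cx = 4.5
cy = 3.5
cz = 0.5
w = 3.5
d = 4
color = 'brown'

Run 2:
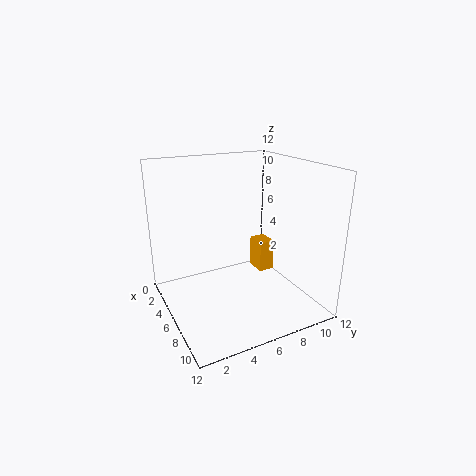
cx = 2
cy = 9.5
cz = 1
w = 2
d = 1.5
color = 'orange'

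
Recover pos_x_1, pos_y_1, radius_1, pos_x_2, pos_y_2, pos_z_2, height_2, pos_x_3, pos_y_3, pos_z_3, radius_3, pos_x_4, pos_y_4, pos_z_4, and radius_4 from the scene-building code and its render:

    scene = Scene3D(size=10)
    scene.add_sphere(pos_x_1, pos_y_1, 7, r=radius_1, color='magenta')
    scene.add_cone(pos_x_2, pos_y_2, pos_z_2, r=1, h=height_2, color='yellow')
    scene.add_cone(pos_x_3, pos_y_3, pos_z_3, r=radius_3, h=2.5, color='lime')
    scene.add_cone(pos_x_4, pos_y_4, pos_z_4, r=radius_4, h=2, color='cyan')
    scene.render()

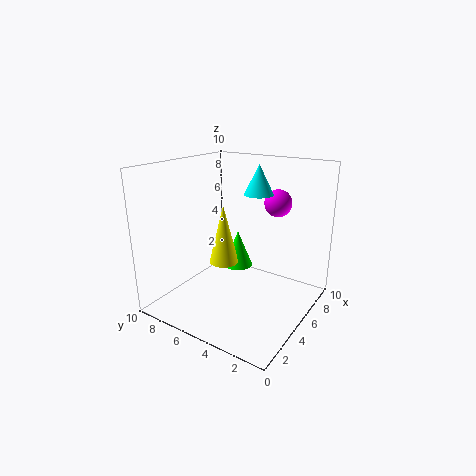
pos_x_1 = 8; pos_y_1 = 3.5; radius_1 = 1; pos_x_2 = 4; pos_y_2 = 5.5; pos_z_2 = 3.5; height_2 = 4; pos_x_3 = 5; pos_y_3 = 5; pos_z_3 = 3; radius_3 = 1; pos_x_4 = 6; pos_y_4 = 4; pos_z_4 = 8; radius_4 = 1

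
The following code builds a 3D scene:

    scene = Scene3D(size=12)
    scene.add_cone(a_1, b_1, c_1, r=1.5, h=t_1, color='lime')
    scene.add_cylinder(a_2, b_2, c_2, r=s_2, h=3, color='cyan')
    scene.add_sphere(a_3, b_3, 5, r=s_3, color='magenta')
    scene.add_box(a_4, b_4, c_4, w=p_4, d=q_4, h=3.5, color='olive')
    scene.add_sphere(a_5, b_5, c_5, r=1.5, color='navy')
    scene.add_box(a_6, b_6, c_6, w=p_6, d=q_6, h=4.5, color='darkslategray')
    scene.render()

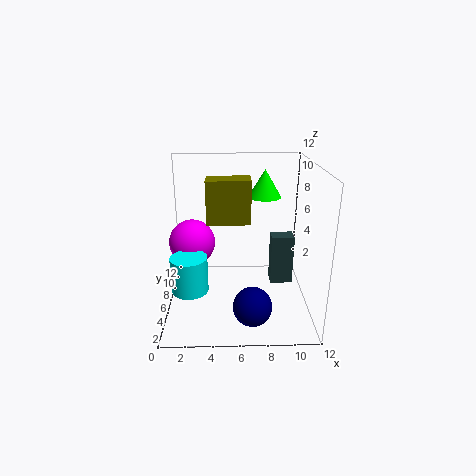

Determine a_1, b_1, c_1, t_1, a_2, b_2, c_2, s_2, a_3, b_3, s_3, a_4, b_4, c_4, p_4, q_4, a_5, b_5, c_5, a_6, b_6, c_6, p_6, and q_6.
a_1 = 8.5, b_1 = 9.5, c_1 = 8.5, t_1 = 2.5, a_2 = 2, b_2 = 4.5, c_2 = 2, s_2 = 1.5, a_3 = 2, b_3 = 7.5, s_3 = 2, a_4 = 3.5, b_4 = 5, c_4 = 7.5, p_4 = 3.5, q_4 = 2, a_5 = 7, b_5 = 2, c_5 = 2, a_6 = 9, b_6 = 7, c_6 = 1, p_6 = 2, q_6 = 1.5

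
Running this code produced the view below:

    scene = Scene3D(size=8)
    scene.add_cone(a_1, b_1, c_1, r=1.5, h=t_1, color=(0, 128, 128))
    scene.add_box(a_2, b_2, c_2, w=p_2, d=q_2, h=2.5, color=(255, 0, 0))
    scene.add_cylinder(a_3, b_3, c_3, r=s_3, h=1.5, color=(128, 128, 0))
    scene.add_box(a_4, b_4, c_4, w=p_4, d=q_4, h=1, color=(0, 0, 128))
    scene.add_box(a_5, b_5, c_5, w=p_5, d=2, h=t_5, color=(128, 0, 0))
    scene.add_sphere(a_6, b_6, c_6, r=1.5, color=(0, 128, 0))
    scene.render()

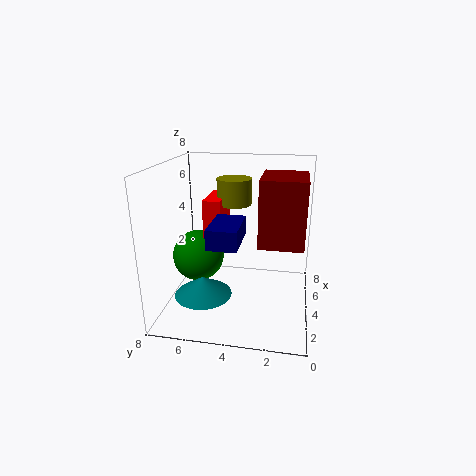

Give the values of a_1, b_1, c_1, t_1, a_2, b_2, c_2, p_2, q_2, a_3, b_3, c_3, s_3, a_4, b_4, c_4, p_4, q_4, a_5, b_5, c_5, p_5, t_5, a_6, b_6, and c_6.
a_1 = 2, b_1 = 5.5, c_1 = 1.5, t_1 = 1, a_2 = 4, b_2 = 5, c_2 = 3.5, p_2 = 2.5, q_2 = 1, a_3 = 5.5, b_3 = 4.5, c_3 = 5.5, s_3 = 1, a_4 = 1, b_4 = 3.5, c_4 = 4.5, p_4 = 2.5, q_4 = 1.5, a_5 = 0.5, b_5 = 0.5, c_5 = 5, p_5 = 2.5, t_5 = 3, a_6 = 4.5, b_6 = 6.5, c_6 = 2.5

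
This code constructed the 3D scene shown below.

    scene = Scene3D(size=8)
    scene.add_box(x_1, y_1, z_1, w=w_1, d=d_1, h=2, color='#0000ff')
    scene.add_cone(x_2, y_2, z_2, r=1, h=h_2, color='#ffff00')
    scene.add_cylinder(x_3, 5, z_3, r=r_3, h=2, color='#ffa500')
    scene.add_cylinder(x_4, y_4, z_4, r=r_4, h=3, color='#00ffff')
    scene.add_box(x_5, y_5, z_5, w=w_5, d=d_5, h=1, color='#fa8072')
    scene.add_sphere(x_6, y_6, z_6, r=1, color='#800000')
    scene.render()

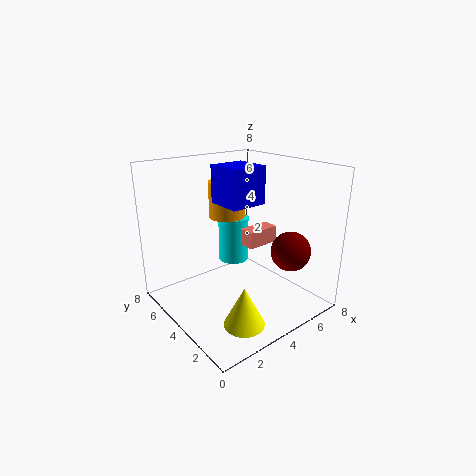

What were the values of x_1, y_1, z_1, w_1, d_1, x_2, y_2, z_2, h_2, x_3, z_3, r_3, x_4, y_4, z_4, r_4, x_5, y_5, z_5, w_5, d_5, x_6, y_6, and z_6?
x_1 = 3; y_1 = 3; z_1 = 6; w_1 = 2; d_1 = 2; x_2 = 2; y_2 = 1; z_2 = 1; h_2 = 2; x_3 = 4; z_3 = 5; r_3 = 1; x_4 = 6; y_4 = 7; z_4 = 1; r_4 = 1; x_5 = 5; y_5 = 4; z_5 = 3; w_5 = 2; d_5 = 1; x_6 = 5; y_6 = 1; z_6 = 4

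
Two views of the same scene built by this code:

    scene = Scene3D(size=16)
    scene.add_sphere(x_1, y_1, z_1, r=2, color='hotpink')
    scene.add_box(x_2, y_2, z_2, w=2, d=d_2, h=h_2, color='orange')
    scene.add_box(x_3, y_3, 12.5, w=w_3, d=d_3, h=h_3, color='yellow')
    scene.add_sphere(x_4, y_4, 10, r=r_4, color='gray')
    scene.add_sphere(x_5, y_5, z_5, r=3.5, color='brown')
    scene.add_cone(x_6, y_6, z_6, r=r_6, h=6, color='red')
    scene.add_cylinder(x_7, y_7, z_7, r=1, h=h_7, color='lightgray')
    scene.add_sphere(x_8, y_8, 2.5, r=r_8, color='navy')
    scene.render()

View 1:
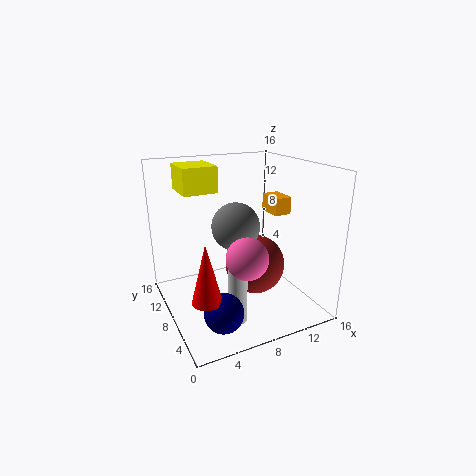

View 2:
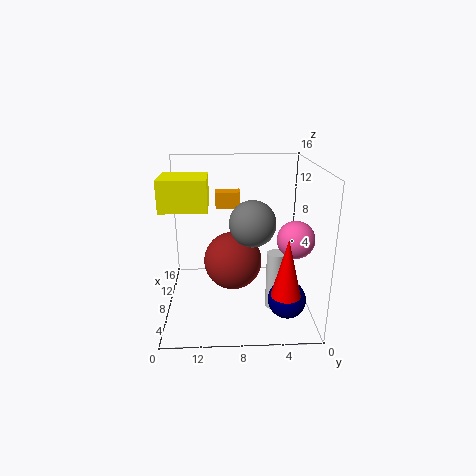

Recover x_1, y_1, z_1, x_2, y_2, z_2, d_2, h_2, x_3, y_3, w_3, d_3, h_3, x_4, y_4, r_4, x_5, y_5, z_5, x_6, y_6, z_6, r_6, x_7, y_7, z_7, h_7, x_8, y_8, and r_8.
x_1 = 6; y_1 = 2; z_1 = 8.5; x_2 = 12.5; y_2 = 7.5; z_2 = 10; d_2 = 3; h_2 = 2; x_3 = 3; y_3 = 11; w_3 = 4; d_3 = 4.5; h_3 = 3; x_4 = 7; y_4 = 6.5; r_4 = 2.5; x_5 = 10.5; y_5 = 8.5; z_5 = 4; x_6 = 2.5; y_6 = 3.5; z_6 = 4; r_6 = 1.5; x_7 = 6; y_7 = 4; z_7 = 0.5; h_7 = 6.5; x_8 = 4; y_8 = 3; r_8 = 2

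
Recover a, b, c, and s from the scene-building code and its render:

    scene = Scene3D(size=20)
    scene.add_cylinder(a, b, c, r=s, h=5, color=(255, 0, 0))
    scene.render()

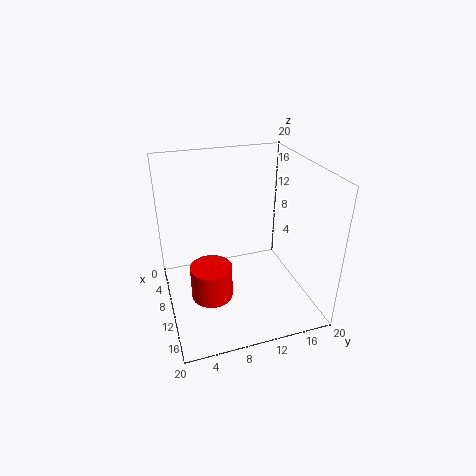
a = 10; b = 6; c = 1; s = 3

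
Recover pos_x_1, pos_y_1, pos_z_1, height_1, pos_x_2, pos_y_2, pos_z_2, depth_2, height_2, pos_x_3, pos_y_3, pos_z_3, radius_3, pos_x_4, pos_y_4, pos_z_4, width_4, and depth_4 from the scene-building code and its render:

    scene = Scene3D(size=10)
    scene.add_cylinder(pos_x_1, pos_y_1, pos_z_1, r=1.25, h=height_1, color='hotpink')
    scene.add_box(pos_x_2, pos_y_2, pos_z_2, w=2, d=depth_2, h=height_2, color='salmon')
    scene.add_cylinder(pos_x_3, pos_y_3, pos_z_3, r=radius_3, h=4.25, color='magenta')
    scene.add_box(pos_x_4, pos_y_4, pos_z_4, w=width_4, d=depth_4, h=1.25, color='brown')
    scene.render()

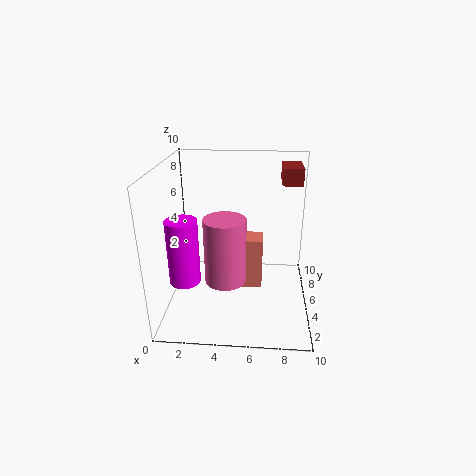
pos_x_1 = 4.5; pos_y_1 = 1.75; pos_z_1 = 3.75; height_1 = 4; pos_x_2 = 4.75; pos_y_2 = 6; pos_z_2 = 0.25; depth_2 = 1.75; height_2 = 4; pos_x_3 = 1.75; pos_y_3 = 2.5; pos_z_3 = 3; radius_3 = 1; pos_x_4 = 8; pos_y_4 = 7.5; pos_z_4 = 8; width_4 = 1.5; depth_4 = 2.5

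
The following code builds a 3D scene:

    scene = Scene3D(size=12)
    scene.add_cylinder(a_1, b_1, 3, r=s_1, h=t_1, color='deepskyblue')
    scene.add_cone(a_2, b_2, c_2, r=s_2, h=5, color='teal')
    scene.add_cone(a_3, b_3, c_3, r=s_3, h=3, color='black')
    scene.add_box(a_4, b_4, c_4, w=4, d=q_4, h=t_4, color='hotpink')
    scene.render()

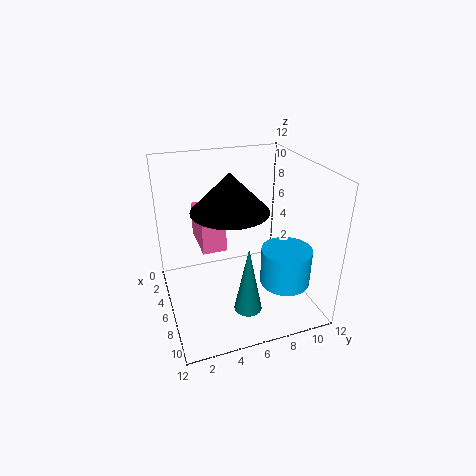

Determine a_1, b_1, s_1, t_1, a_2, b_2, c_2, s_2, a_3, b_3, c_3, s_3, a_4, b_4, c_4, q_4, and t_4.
a_1 = 9
b_1 = 9
s_1 = 2
t_1 = 3
a_2 = 11
b_2 = 5
c_2 = 3
s_2 = 1
a_3 = 7
b_3 = 5
c_3 = 9
s_3 = 3
a_4 = 2
b_4 = 3
c_4 = 5
q_4 = 2
t_4 = 3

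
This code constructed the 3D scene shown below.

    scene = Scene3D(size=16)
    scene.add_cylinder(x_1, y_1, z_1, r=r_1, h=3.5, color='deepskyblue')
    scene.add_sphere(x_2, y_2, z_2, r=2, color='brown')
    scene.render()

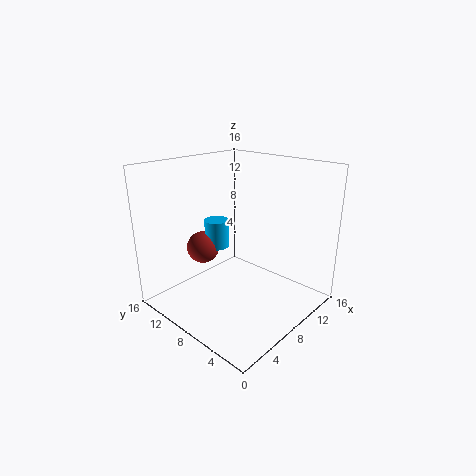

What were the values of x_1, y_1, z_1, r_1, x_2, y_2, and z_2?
x_1 = 9.5; y_1 = 13; z_1 = 5; r_1 = 1.5; x_2 = 8; y_2 = 14; z_2 = 5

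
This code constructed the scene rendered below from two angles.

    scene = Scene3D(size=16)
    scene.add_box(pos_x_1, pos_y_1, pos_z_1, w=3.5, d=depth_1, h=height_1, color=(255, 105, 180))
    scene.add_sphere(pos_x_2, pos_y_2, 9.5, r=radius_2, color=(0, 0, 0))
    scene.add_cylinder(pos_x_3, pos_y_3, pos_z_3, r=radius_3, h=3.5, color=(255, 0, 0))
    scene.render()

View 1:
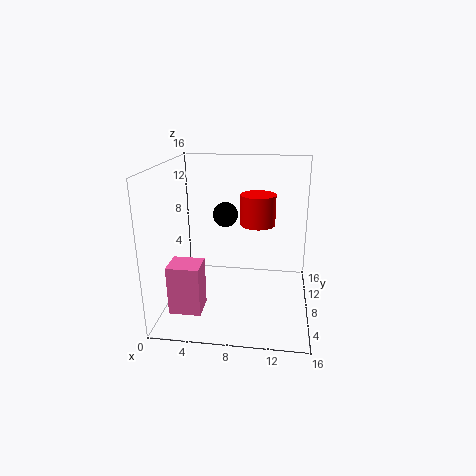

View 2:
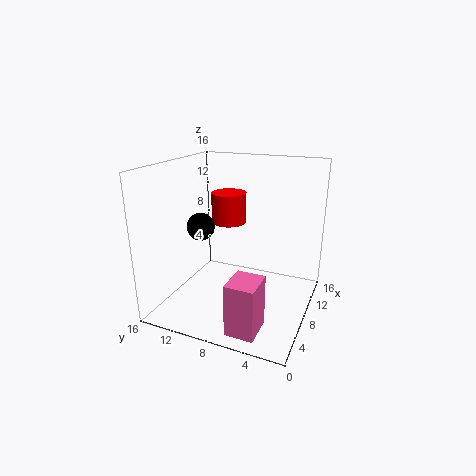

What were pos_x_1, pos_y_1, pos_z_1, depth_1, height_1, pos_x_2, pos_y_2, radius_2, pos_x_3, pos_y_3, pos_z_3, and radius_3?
pos_x_1 = 1; pos_y_1 = 3.5; pos_z_1 = 0.5; depth_1 = 3; height_1 = 5.5; pos_x_2 = 6; pos_y_2 = 11.5; radius_2 = 1.5; pos_x_3 = 10; pos_y_3 = 10; pos_z_3 = 9; radius_3 = 2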